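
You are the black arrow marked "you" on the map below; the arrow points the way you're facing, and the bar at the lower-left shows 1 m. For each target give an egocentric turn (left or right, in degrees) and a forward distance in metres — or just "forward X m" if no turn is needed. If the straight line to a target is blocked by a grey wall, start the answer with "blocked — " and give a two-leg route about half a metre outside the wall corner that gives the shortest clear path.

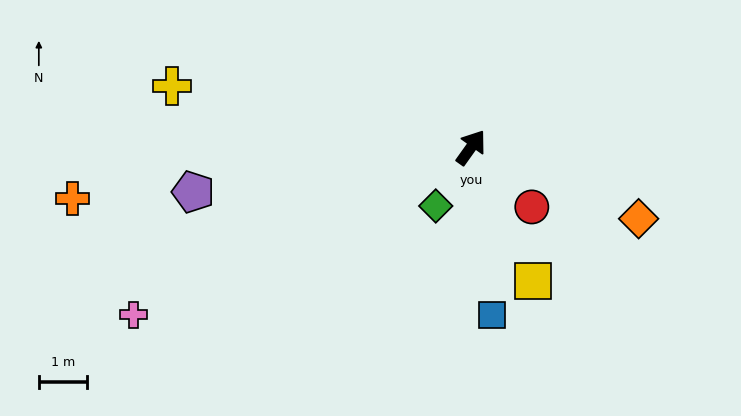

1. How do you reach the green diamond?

turn right 176°, forward 1.4 m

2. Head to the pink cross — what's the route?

turn left 152°, forward 7.9 m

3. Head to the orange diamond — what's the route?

turn right 78°, forward 3.8 m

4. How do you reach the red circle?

turn right 99°, forward 1.8 m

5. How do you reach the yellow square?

turn right 120°, forward 3.1 m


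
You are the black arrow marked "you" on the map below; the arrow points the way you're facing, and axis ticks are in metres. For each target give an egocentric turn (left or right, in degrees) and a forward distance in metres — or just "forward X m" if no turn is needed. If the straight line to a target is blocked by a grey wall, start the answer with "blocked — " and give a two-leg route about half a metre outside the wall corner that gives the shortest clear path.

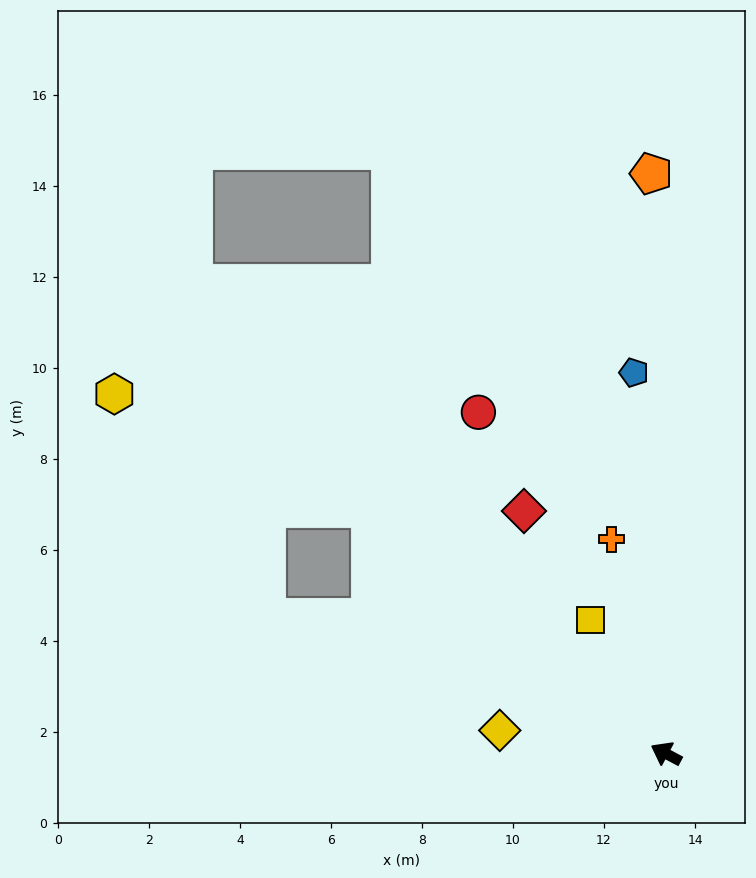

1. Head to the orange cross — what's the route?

turn right 48°, forward 4.9 m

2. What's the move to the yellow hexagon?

blocked — turn right 12°, forward 8.4 m, then turn left 16°, forward 6.2 m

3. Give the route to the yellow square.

turn right 32°, forward 3.4 m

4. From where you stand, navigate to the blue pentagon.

turn right 57°, forward 8.4 m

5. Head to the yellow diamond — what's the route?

turn left 20°, forward 3.7 m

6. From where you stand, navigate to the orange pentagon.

turn right 60°, forward 12.7 m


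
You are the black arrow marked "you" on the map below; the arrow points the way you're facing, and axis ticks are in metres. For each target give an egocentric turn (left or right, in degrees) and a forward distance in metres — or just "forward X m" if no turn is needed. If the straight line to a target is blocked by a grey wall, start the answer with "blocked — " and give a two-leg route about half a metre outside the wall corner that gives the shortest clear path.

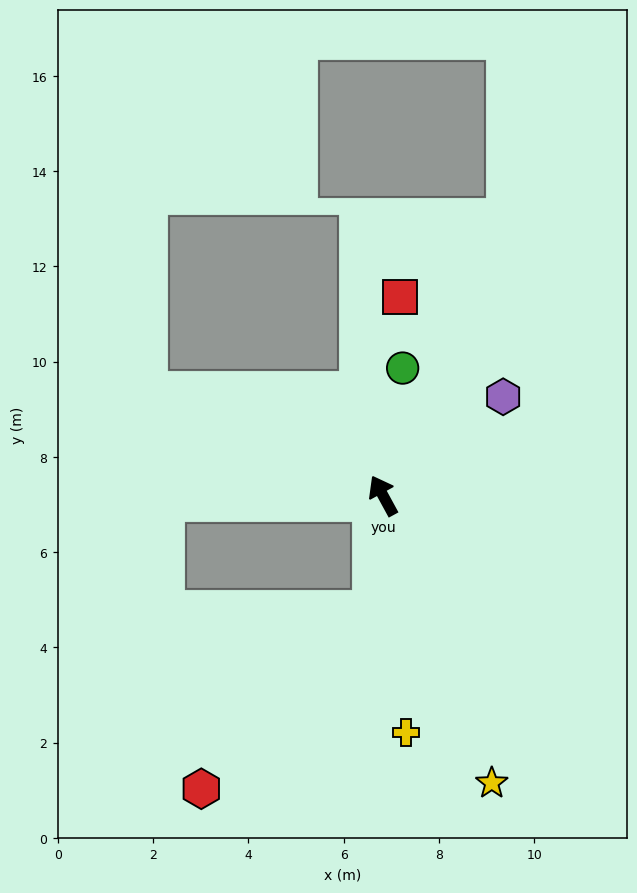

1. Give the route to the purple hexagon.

turn right 79°, forward 3.3 m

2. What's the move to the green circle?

turn right 37°, forward 2.7 m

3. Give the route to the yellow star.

turn left 172°, forward 6.5 m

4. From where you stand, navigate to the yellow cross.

turn left 157°, forward 5.0 m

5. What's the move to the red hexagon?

blocked — turn left 146°, forward 2.4 m, then turn right 38°, forward 5.2 m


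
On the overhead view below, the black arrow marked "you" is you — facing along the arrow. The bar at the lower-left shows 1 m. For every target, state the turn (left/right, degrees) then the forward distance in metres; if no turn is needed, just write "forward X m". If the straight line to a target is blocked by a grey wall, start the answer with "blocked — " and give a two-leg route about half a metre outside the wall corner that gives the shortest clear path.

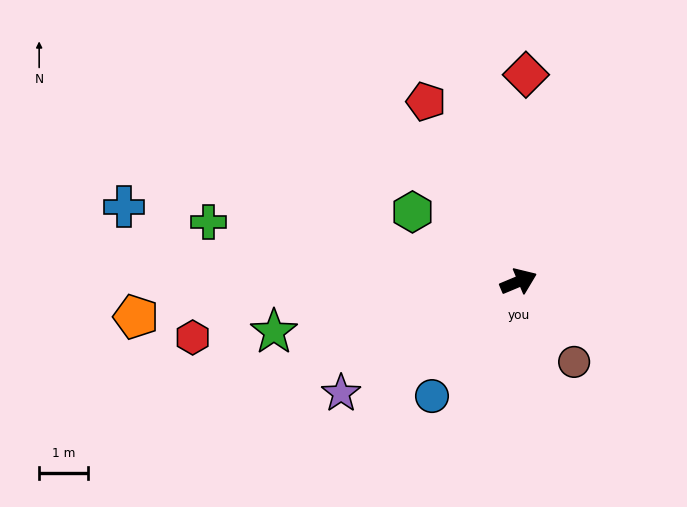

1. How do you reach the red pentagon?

turn left 95°, forward 4.1 m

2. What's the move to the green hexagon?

turn left 124°, forward 2.6 m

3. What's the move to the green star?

turn left 169°, forward 5.1 m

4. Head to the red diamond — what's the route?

turn left 65°, forward 4.2 m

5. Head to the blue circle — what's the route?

turn right 150°, forward 2.9 m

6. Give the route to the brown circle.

turn right 78°, forward 2.0 m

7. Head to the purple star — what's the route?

turn right 171°, forward 4.3 m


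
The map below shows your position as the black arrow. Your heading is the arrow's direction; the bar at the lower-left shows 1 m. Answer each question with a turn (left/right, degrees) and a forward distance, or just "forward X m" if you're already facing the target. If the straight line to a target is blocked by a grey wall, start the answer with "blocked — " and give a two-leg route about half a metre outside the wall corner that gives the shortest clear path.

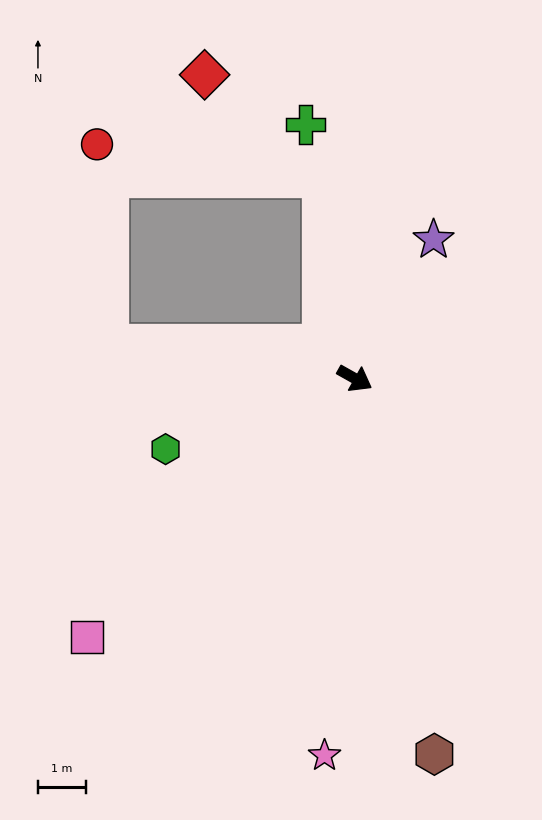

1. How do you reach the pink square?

turn right 107°, forward 7.7 m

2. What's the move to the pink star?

turn right 65°, forward 7.8 m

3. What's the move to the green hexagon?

turn right 130°, forward 4.2 m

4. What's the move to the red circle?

blocked — turn left 128°, forward 4.2 m, then turn left 73°, forward 4.7 m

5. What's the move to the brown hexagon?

turn right 49°, forward 7.9 m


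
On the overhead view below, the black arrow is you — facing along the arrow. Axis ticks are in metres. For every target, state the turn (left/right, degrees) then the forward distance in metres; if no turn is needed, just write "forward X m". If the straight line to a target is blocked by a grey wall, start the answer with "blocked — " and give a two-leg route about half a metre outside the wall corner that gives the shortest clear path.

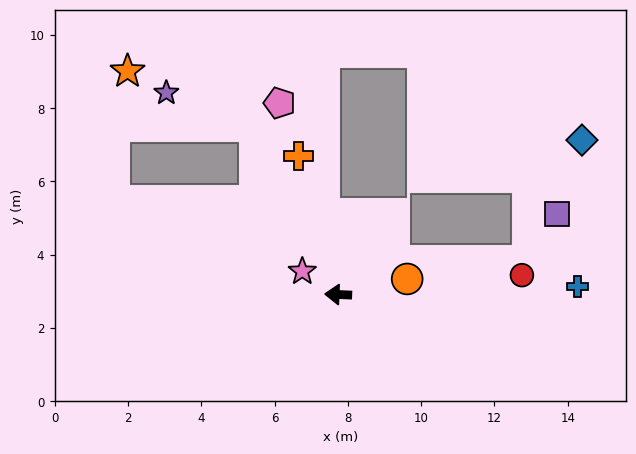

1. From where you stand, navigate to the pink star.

turn right 31°, forward 1.2 m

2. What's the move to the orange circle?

turn right 165°, forward 1.9 m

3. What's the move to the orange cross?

turn right 72°, forward 3.9 m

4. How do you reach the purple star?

blocked — turn right 61°, forward 5.1 m, then turn left 42°, forward 2.6 m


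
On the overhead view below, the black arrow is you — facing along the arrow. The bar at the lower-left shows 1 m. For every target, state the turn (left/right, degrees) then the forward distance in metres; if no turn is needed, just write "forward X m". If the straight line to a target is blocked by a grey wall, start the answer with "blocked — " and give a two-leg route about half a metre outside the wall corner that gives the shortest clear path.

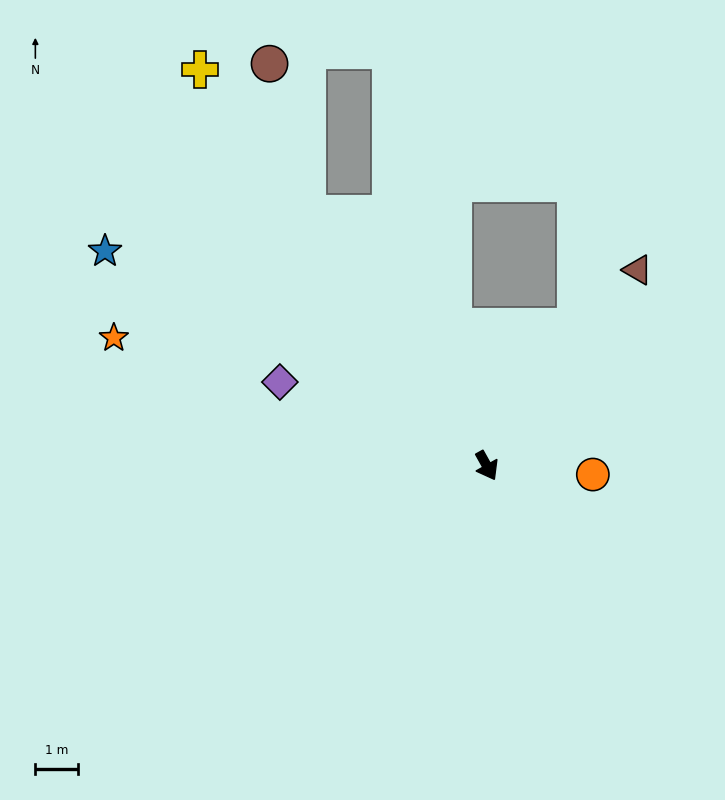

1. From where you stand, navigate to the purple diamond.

turn right 141°, forward 5.2 m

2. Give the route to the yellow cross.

turn right 173°, forward 11.4 m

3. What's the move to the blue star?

turn right 148°, forward 10.2 m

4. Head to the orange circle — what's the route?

turn left 56°, forward 2.5 m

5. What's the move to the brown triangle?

turn left 113°, forward 5.8 m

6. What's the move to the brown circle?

blocked — turn right 174°, forward 7.2 m, then turn right 21°, forward 3.6 m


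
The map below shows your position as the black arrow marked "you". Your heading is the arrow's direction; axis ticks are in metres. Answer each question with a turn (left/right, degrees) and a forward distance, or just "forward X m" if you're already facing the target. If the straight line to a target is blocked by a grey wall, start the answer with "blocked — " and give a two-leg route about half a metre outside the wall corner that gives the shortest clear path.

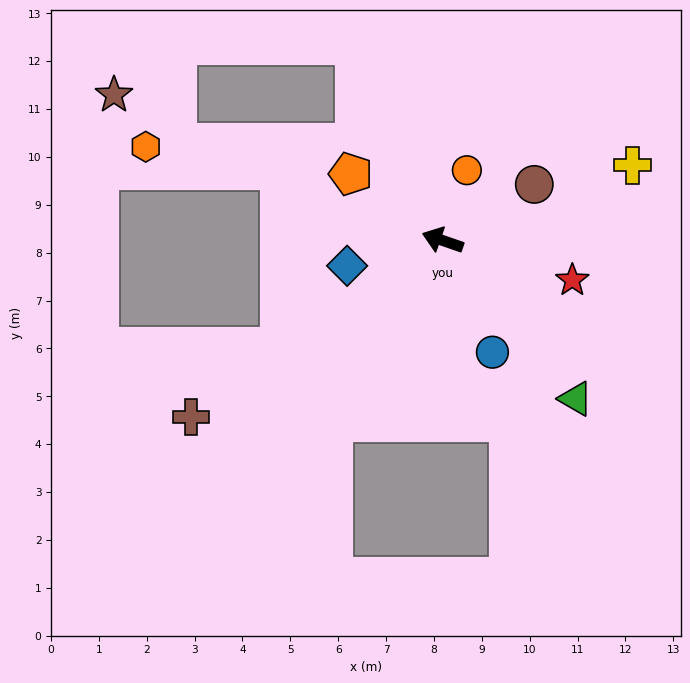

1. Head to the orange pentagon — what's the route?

turn right 17°, forward 2.4 m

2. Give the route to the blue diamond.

turn left 34°, forward 2.1 m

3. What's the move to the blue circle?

turn left 133°, forward 2.6 m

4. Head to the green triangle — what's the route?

turn left 149°, forward 4.3 m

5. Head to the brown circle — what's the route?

turn right 129°, forward 2.2 m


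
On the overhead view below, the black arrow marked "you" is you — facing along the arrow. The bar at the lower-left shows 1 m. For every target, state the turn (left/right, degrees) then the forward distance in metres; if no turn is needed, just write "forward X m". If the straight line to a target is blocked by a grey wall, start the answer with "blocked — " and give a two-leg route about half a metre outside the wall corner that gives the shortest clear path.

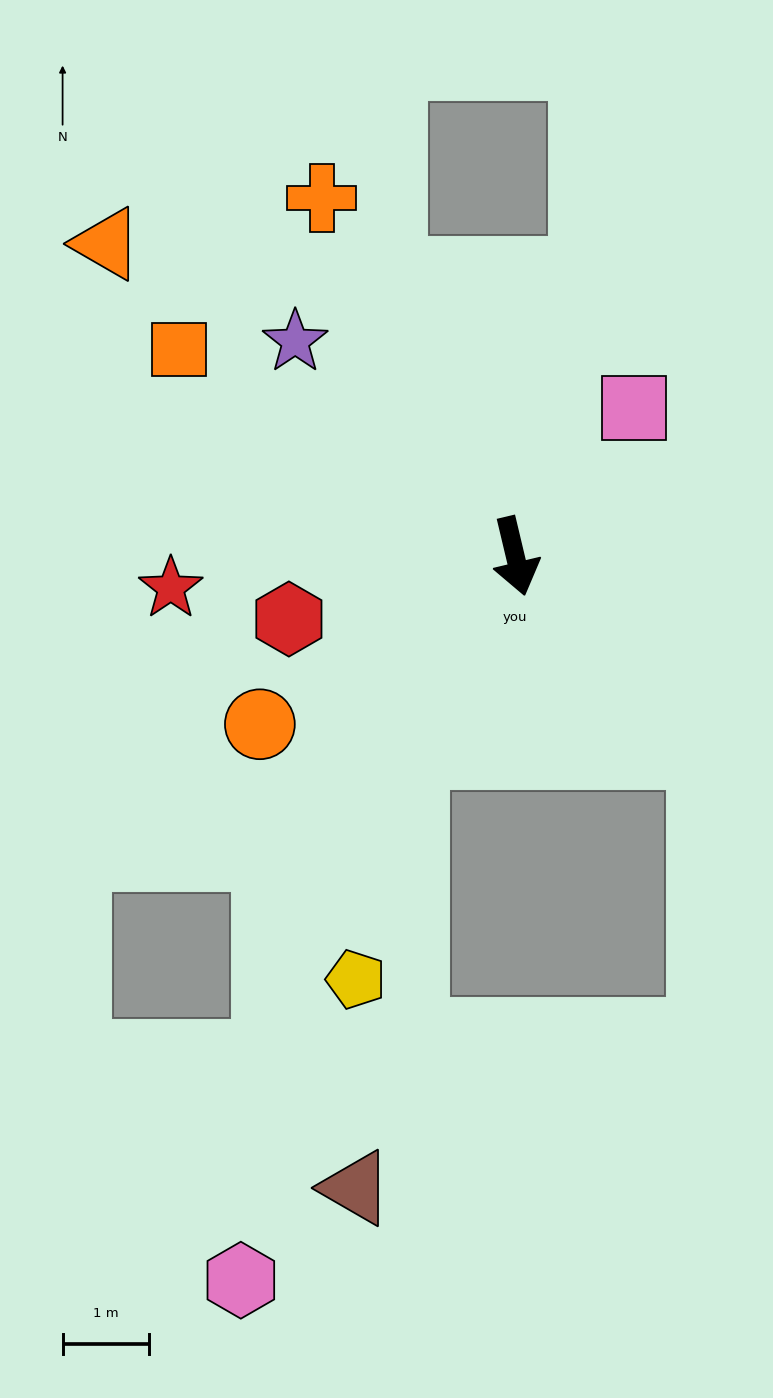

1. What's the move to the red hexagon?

turn right 88°, forward 2.7 m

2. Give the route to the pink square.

turn left 128°, forward 2.2 m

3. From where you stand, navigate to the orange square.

turn right 135°, forward 4.6 m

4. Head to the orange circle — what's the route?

turn right 70°, forward 3.5 m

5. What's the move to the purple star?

turn right 148°, forward 3.5 m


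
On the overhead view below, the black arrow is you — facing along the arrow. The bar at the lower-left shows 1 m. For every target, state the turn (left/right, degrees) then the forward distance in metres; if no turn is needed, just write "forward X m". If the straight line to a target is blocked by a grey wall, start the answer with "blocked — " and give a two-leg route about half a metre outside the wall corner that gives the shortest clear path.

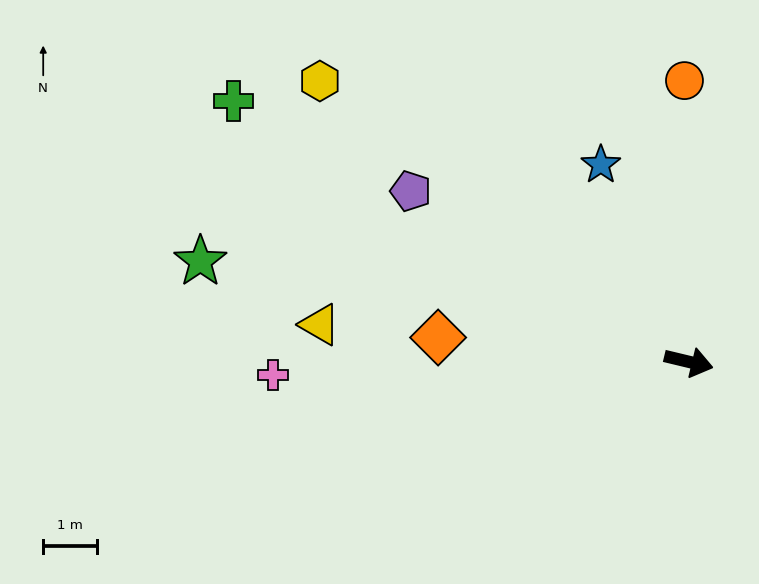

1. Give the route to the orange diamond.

turn right 172°, forward 4.6 m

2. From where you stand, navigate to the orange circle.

turn left 104°, forward 5.2 m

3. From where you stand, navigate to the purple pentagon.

turn left 162°, forward 6.0 m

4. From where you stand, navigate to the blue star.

turn left 128°, forward 4.0 m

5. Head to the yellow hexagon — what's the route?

turn left 156°, forward 8.6 m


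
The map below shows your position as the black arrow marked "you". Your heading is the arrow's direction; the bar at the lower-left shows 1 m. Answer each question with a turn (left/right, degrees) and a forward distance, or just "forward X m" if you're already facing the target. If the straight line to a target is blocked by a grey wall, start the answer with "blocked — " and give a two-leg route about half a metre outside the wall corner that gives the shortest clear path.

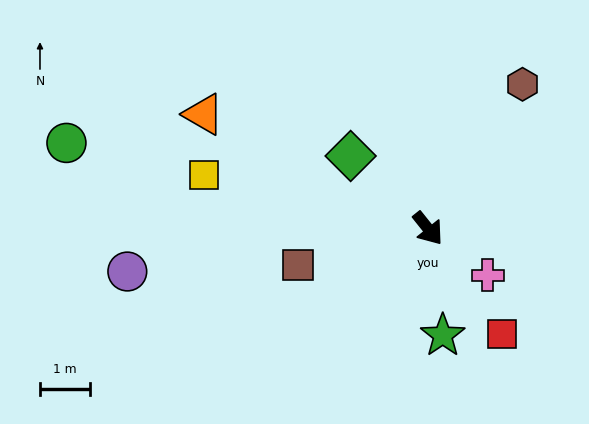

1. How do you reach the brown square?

turn right 113°, forward 2.7 m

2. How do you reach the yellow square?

turn right 142°, forward 4.6 m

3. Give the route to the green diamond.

turn right 172°, forward 2.1 m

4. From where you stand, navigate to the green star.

turn right 31°, forward 2.1 m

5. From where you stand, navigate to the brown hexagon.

turn left 108°, forward 3.4 m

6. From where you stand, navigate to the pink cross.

turn left 13°, forward 1.5 m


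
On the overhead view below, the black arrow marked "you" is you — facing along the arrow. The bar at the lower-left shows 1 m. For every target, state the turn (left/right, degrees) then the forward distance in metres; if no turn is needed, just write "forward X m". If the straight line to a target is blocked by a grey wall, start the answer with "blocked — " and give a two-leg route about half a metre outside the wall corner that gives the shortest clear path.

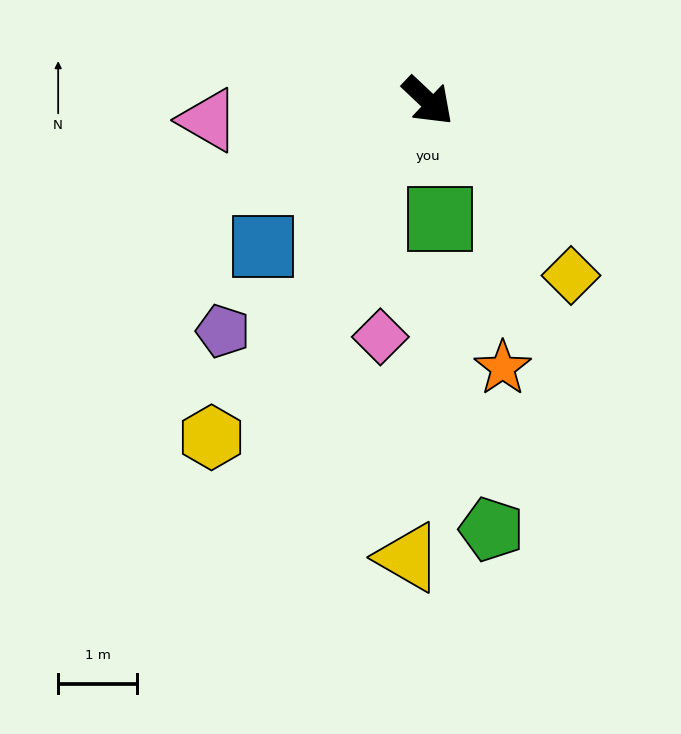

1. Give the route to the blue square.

turn right 95°, forward 2.8 m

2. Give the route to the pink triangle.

turn right 132°, forward 2.8 m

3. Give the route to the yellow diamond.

turn right 7°, forward 2.9 m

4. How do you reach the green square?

turn right 41°, forward 1.5 m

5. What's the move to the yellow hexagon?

turn right 79°, forward 5.1 m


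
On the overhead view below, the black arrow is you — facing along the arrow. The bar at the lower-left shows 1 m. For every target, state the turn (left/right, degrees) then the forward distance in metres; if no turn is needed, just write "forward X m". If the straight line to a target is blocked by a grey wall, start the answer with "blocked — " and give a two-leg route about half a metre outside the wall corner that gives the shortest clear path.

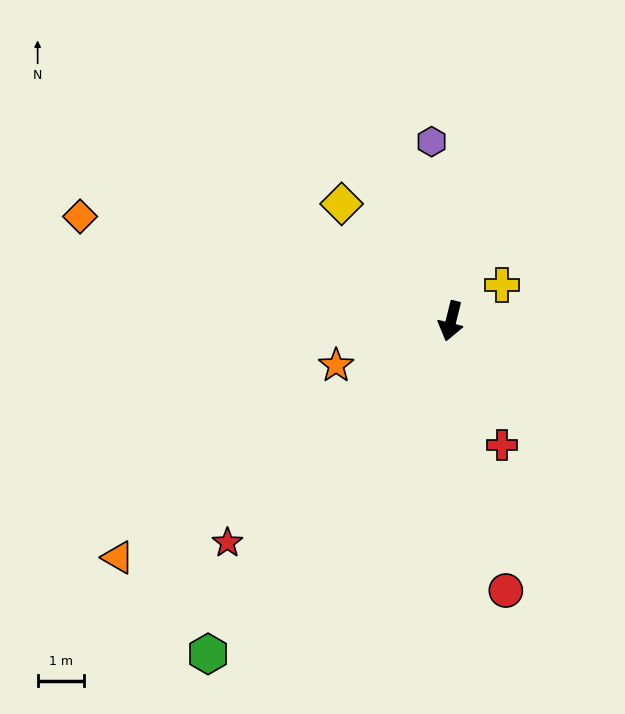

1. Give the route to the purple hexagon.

turn right 160°, forward 3.9 m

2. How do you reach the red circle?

turn left 25°, forward 6.0 m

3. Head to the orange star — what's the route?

turn right 55°, forward 2.7 m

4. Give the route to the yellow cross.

turn left 139°, forward 1.4 m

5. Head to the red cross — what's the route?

turn left 36°, forward 2.9 m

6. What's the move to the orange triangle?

turn right 41°, forward 8.9 m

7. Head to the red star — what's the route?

turn right 31°, forward 6.8 m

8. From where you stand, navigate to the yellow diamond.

turn right 123°, forward 3.5 m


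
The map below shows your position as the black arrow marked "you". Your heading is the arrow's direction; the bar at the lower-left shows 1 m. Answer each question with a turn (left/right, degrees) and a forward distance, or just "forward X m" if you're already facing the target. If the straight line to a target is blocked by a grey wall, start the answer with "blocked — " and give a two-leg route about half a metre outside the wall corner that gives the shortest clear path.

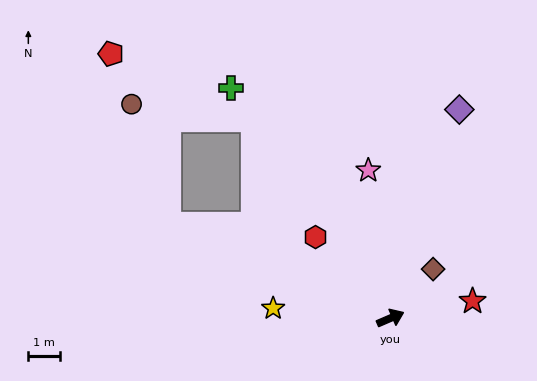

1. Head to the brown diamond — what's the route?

turn left 26°, forward 2.0 m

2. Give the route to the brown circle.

blocked — turn left 134°, forward 7.5 m, then turn right 51°, forward 3.9 m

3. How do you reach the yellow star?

turn left 152°, forward 3.7 m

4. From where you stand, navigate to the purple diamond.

turn left 48°, forward 6.8 m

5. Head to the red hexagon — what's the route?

turn left 109°, forward 3.4 m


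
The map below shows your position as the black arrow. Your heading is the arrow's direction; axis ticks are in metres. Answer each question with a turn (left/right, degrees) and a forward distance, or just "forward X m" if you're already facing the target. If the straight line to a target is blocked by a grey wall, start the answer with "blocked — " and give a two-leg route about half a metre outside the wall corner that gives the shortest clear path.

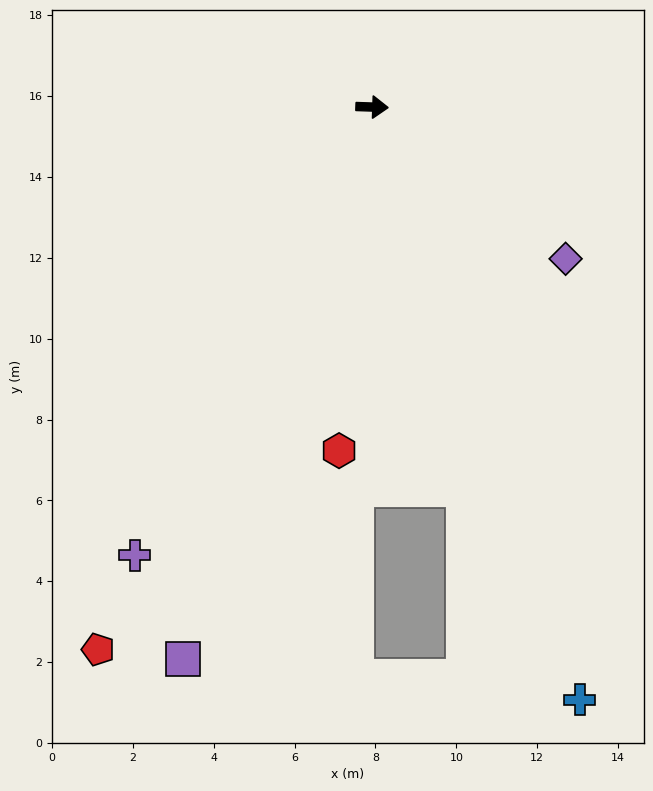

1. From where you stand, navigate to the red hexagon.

turn right 94°, forward 8.5 m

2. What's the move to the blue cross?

turn right 69°, forward 15.5 m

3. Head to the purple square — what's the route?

turn right 107°, forward 14.4 m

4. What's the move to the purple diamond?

turn right 36°, forward 6.1 m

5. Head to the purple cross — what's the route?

turn right 116°, forward 12.5 m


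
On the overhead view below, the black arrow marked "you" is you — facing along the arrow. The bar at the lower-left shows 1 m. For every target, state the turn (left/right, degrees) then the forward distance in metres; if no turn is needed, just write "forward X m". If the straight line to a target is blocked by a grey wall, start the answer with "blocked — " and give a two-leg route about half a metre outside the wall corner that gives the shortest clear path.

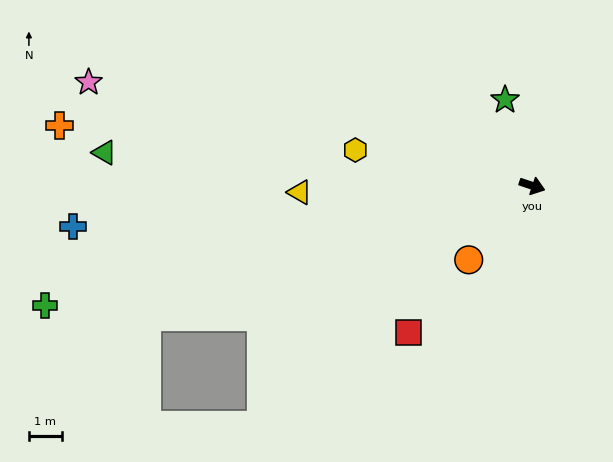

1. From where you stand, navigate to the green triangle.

turn right 166°, forward 13.0 m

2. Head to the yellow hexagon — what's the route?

turn right 173°, forward 5.5 m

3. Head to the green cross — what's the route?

turn right 148°, forward 15.3 m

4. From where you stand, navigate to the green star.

turn left 126°, forward 2.7 m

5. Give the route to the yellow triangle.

turn right 160°, forward 7.1 m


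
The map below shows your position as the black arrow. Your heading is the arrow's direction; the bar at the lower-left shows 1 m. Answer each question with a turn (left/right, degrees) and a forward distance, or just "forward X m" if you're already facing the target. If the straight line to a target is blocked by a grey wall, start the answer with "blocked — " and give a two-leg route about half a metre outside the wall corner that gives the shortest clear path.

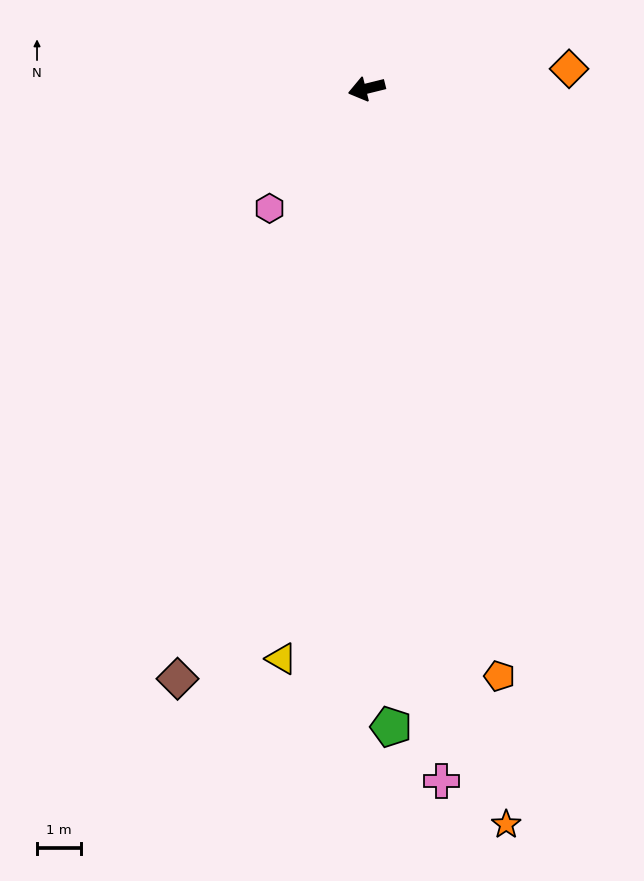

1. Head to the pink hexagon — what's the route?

turn left 37°, forward 3.5 m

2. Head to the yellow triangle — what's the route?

turn left 68°, forward 13.1 m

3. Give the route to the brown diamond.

turn left 58°, forward 14.1 m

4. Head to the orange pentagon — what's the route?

turn left 89°, forward 13.7 m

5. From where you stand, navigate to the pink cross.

turn left 82°, forward 15.8 m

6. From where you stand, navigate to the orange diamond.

turn left 172°, forward 4.6 m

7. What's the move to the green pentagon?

turn left 78°, forward 14.5 m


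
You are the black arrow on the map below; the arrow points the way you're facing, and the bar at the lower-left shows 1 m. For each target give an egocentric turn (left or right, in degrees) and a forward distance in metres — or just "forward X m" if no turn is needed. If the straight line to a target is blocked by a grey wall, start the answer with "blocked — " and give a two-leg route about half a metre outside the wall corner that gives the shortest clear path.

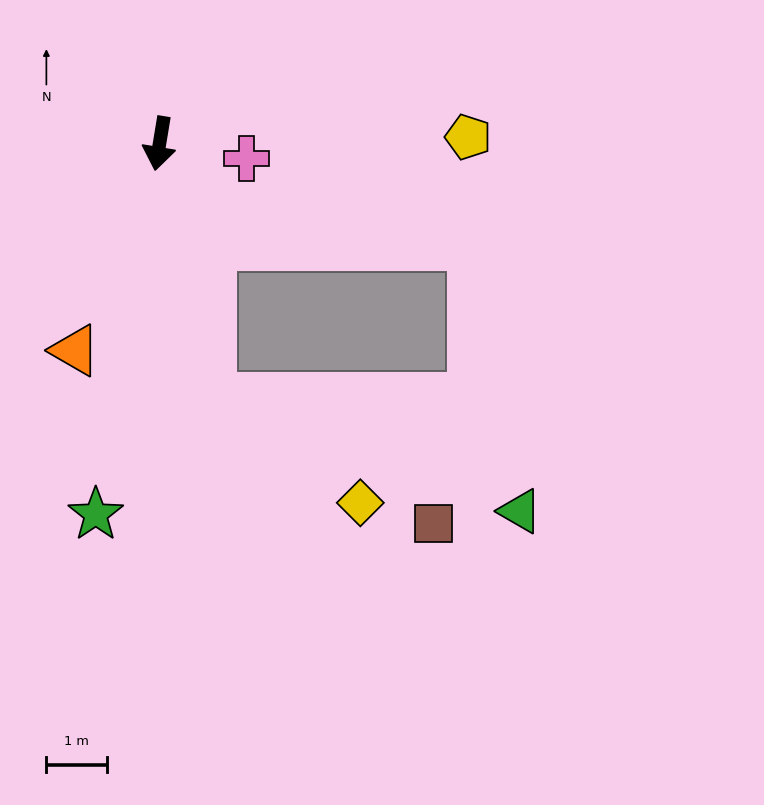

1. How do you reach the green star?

forward 6.3 m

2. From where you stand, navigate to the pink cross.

turn left 89°, forward 1.5 m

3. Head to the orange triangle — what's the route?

turn right 13°, forward 3.7 m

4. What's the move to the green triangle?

blocked — turn left 21°, forward 4.3 m, then turn left 58°, forward 5.5 m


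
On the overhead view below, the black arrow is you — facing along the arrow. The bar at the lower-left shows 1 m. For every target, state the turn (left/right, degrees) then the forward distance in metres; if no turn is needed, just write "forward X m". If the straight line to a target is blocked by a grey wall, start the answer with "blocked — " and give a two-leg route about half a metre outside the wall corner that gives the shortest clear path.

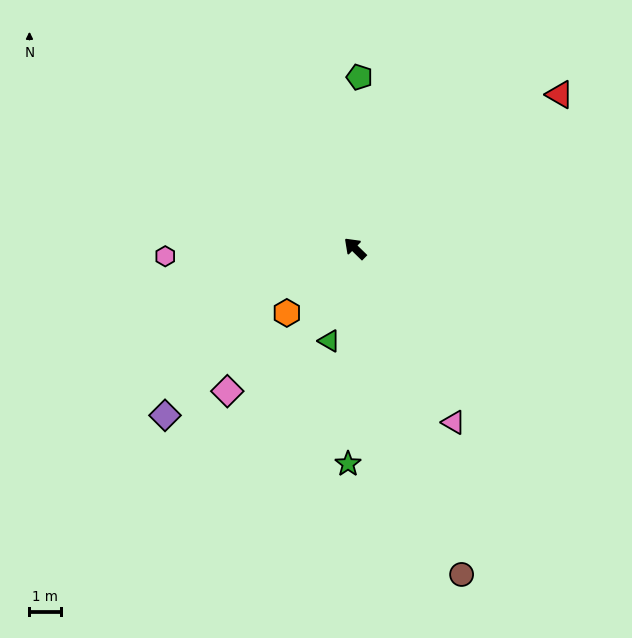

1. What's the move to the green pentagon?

turn right 47°, forward 5.5 m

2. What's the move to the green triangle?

turn left 119°, forward 3.1 m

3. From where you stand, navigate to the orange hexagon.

turn left 88°, forward 3.0 m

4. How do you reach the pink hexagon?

turn left 47°, forward 6.1 m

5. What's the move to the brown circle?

turn left 152°, forward 11.0 m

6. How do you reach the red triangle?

turn right 99°, forward 8.2 m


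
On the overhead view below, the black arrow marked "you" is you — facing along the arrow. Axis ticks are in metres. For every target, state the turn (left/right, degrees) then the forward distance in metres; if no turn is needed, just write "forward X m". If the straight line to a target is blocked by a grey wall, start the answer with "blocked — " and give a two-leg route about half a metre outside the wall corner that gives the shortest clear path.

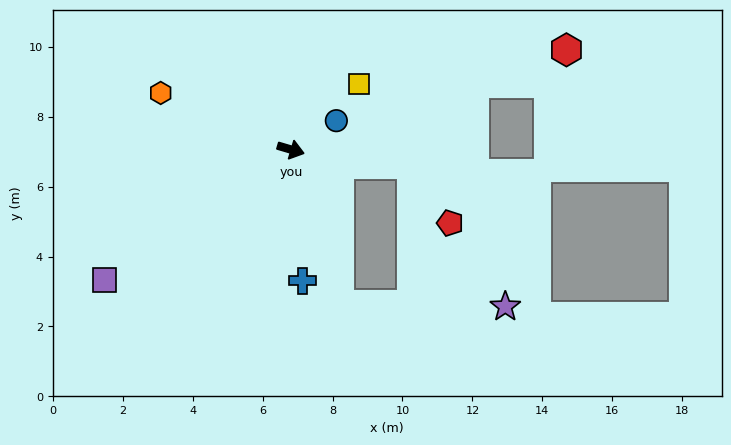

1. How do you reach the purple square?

turn right 129°, forward 6.5 m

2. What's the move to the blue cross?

turn right 68°, forward 3.8 m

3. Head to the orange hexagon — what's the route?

turn left 173°, forward 4.1 m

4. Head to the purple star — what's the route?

blocked — turn right 56°, forward 4.7 m, then turn left 72°, forward 4.8 m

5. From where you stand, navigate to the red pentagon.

blocked — turn left 10°, forward 3.5 m, then turn right 51°, forward 2.0 m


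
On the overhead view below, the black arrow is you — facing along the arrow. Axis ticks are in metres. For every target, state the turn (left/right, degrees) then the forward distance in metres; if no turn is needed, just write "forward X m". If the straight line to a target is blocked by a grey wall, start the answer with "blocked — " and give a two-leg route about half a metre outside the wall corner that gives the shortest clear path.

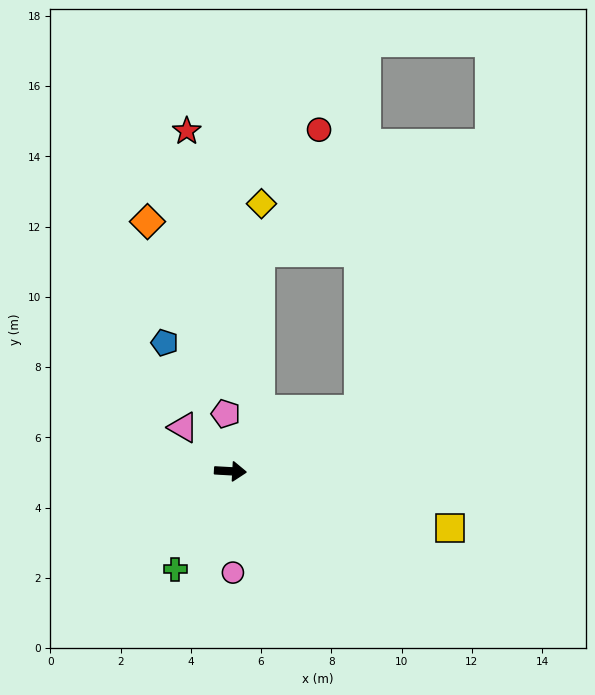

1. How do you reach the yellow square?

turn right 11°, forward 6.5 m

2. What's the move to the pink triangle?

turn left 140°, forward 1.8 m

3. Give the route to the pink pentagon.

turn left 98°, forward 1.6 m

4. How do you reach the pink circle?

turn right 85°, forward 2.9 m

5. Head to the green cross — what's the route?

turn right 116°, forward 3.2 m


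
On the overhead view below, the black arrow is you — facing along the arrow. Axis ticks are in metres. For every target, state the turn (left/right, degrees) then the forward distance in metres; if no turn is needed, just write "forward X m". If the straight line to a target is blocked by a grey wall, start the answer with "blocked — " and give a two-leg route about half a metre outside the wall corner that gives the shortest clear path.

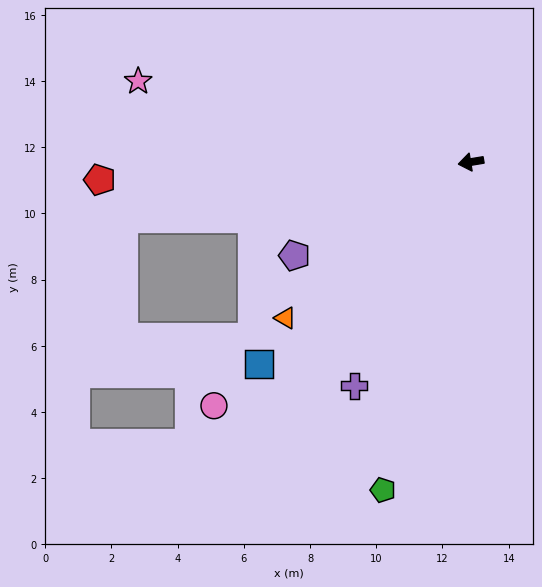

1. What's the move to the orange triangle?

turn left 31°, forward 7.3 m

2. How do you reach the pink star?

turn right 23°, forward 10.3 m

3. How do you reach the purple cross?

turn left 53°, forward 7.6 m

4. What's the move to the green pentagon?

turn left 66°, forward 10.3 m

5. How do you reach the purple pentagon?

turn left 19°, forward 6.0 m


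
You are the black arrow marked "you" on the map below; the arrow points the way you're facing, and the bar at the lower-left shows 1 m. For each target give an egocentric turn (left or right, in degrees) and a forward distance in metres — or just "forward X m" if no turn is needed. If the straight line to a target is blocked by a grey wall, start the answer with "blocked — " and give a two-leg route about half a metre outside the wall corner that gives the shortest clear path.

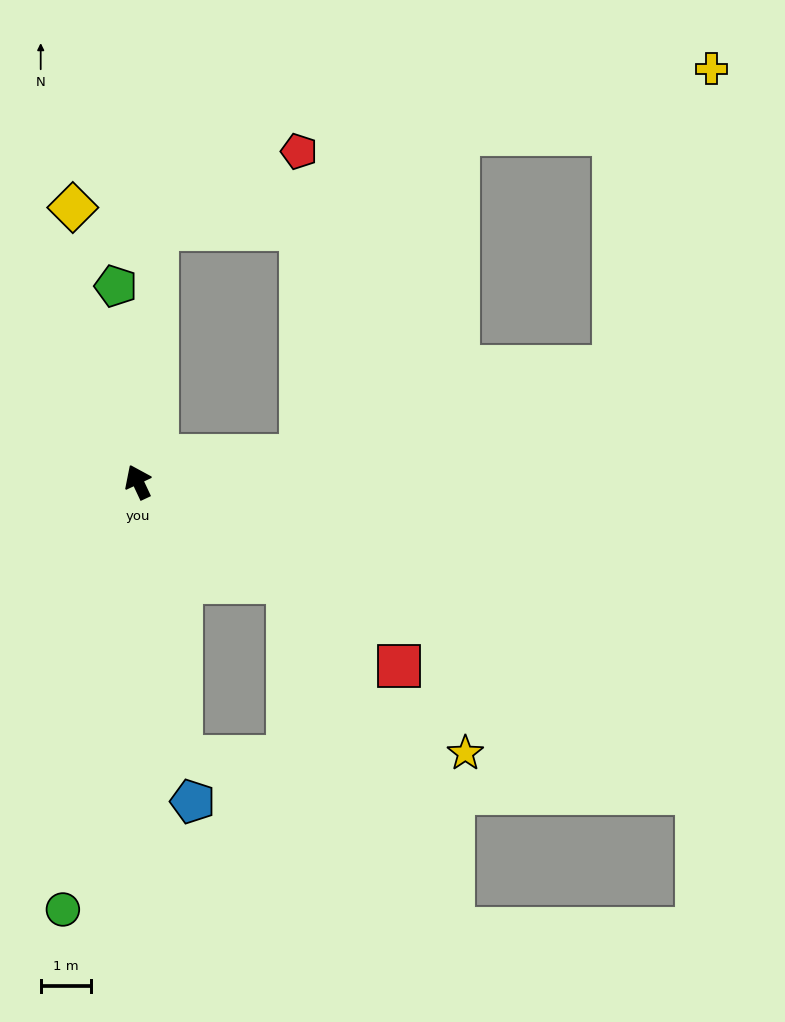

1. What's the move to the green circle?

turn left 145°, forward 8.7 m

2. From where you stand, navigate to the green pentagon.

turn right 19°, forward 3.9 m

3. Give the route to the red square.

turn right 150°, forward 6.4 m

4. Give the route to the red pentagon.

blocked — turn right 29°, forward 5.0 m, then turn right 57°, forward 3.2 m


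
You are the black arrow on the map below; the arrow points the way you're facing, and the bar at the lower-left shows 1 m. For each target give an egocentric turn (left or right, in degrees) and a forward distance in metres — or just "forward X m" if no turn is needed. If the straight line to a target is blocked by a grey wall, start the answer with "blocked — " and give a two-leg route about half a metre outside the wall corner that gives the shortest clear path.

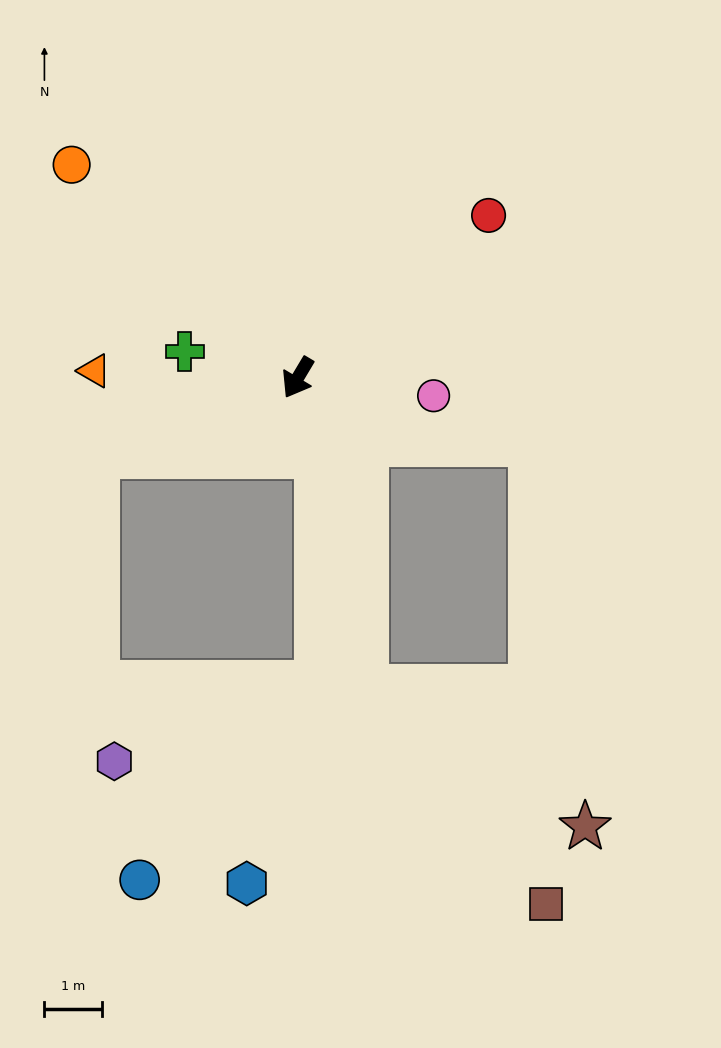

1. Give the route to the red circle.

turn left 161°, forward 4.4 m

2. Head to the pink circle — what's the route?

turn left 113°, forward 2.4 m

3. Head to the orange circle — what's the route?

turn right 102°, forward 5.4 m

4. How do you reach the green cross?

turn right 72°, forward 2.0 m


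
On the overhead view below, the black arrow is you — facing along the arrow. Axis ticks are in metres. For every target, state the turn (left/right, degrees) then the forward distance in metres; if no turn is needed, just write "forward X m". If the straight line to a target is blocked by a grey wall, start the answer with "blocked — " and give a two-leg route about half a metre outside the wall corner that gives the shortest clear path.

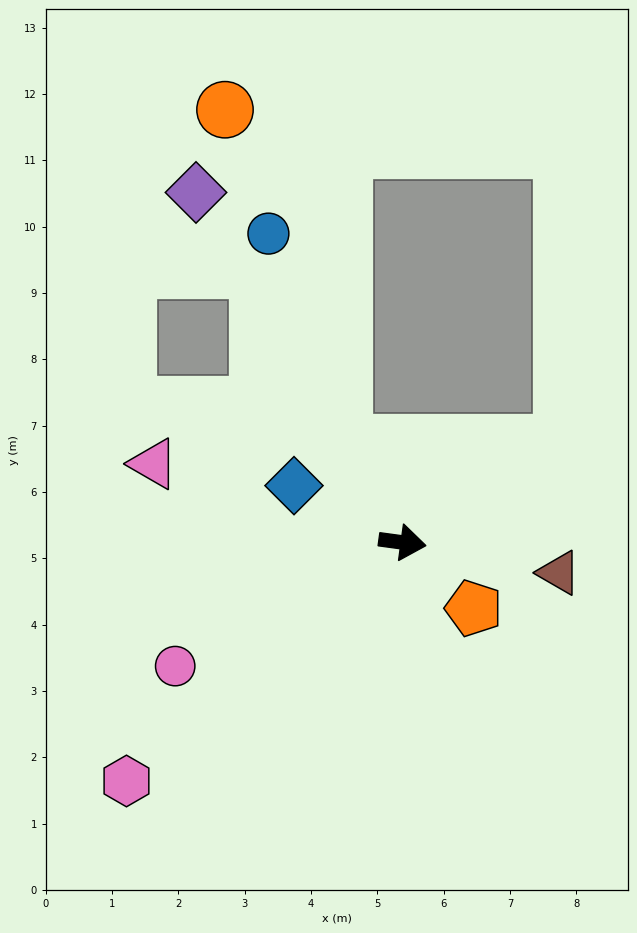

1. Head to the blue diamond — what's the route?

turn left 160°, forward 1.8 m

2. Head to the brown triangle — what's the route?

turn right 3°, forward 2.4 m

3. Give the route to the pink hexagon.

turn right 131°, forward 5.5 m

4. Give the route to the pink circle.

turn right 144°, forward 3.9 m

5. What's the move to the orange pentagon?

turn right 35°, forward 1.5 m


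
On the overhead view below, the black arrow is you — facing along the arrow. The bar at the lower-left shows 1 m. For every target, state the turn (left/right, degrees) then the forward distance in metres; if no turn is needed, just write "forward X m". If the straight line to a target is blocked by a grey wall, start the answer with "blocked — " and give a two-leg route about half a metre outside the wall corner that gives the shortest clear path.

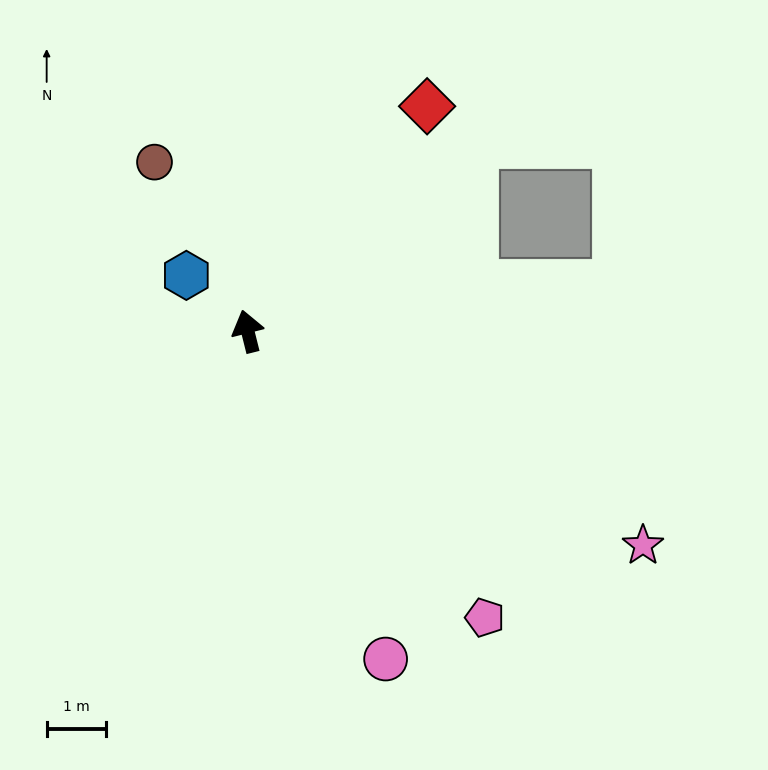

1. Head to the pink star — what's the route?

turn right 133°, forward 7.6 m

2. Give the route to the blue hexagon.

turn left 34°, forward 1.4 m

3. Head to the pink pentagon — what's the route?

turn right 154°, forward 6.3 m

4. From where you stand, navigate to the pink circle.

turn right 171°, forward 6.0 m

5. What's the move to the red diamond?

turn right 53°, forward 4.9 m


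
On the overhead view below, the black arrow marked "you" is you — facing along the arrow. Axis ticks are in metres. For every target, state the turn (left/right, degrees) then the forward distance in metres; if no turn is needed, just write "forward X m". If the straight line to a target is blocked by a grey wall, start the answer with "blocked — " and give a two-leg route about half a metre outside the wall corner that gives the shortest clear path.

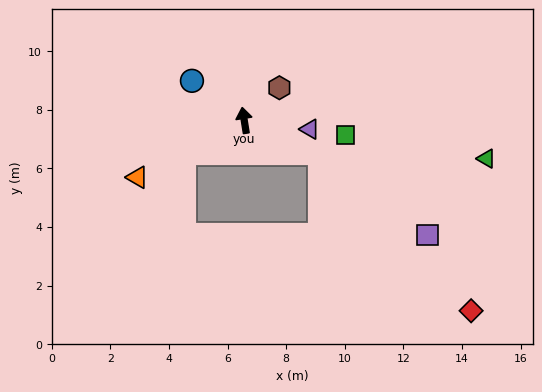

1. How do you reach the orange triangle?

turn left 109°, forward 4.1 m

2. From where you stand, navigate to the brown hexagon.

turn right 56°, forward 1.6 m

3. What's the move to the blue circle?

turn left 44°, forward 2.2 m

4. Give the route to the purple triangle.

turn right 107°, forward 2.3 m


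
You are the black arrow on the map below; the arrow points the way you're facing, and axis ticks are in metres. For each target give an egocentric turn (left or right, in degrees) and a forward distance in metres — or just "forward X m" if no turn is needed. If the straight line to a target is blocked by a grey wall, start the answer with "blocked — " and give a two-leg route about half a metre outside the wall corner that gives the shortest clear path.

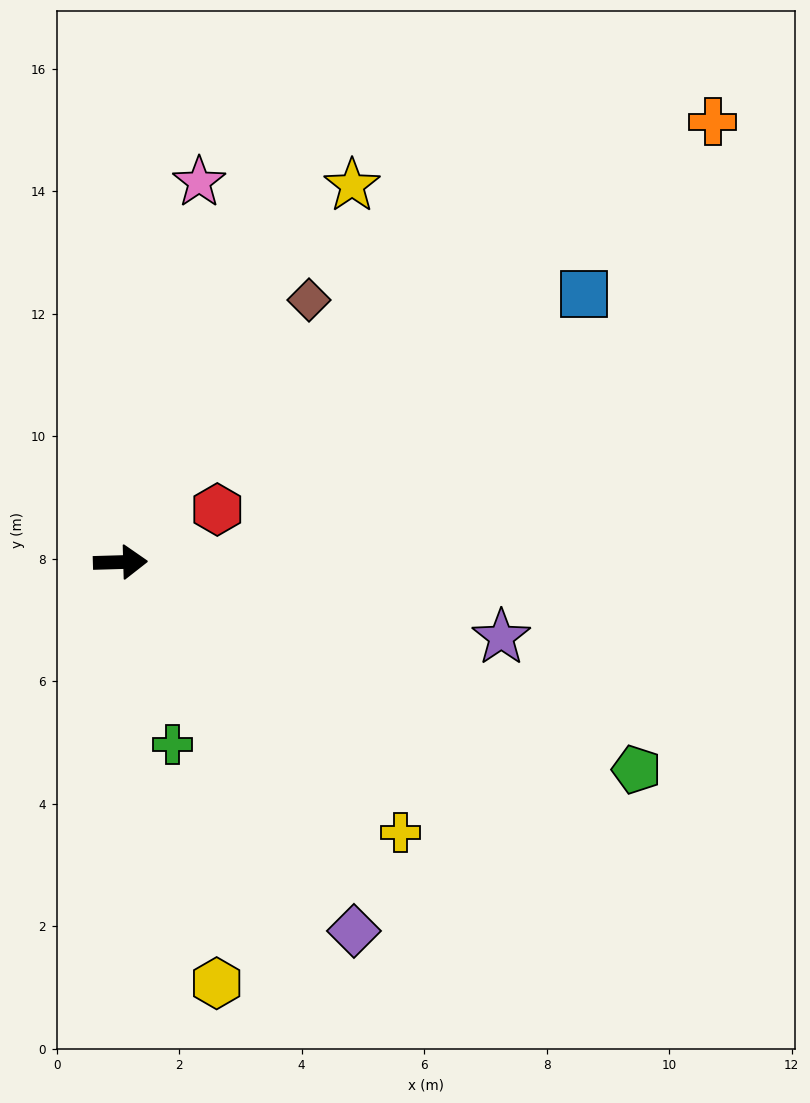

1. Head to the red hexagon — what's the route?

turn left 27°, forward 1.8 m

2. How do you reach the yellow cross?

turn right 46°, forward 6.4 m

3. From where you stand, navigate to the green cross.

turn right 76°, forward 3.1 m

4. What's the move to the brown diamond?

turn left 53°, forward 5.3 m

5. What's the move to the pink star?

turn left 77°, forward 6.3 m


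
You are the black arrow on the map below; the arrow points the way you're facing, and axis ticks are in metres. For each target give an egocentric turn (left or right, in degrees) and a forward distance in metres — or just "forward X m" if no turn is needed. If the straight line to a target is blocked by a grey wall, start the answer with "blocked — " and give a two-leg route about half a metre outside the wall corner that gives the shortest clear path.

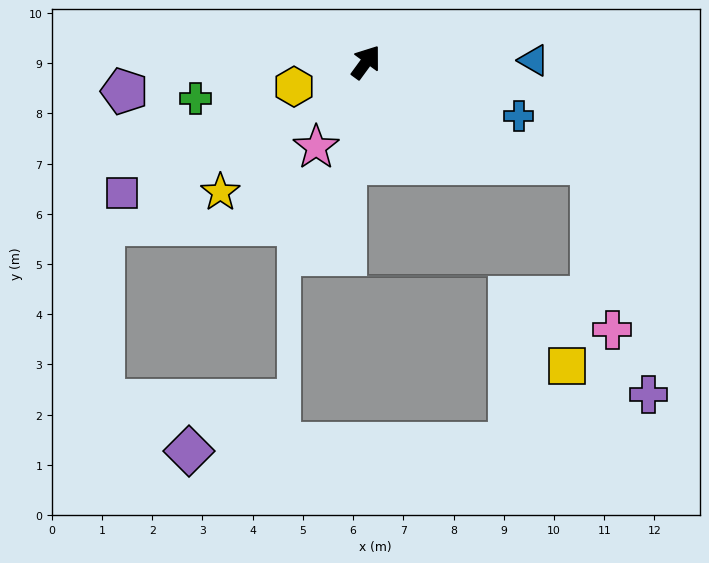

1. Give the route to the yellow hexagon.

turn left 145°, forward 1.5 m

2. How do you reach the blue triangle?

turn right 53°, forward 3.3 m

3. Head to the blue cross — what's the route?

turn right 73°, forward 3.2 m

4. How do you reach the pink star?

turn right 174°, forward 2.0 m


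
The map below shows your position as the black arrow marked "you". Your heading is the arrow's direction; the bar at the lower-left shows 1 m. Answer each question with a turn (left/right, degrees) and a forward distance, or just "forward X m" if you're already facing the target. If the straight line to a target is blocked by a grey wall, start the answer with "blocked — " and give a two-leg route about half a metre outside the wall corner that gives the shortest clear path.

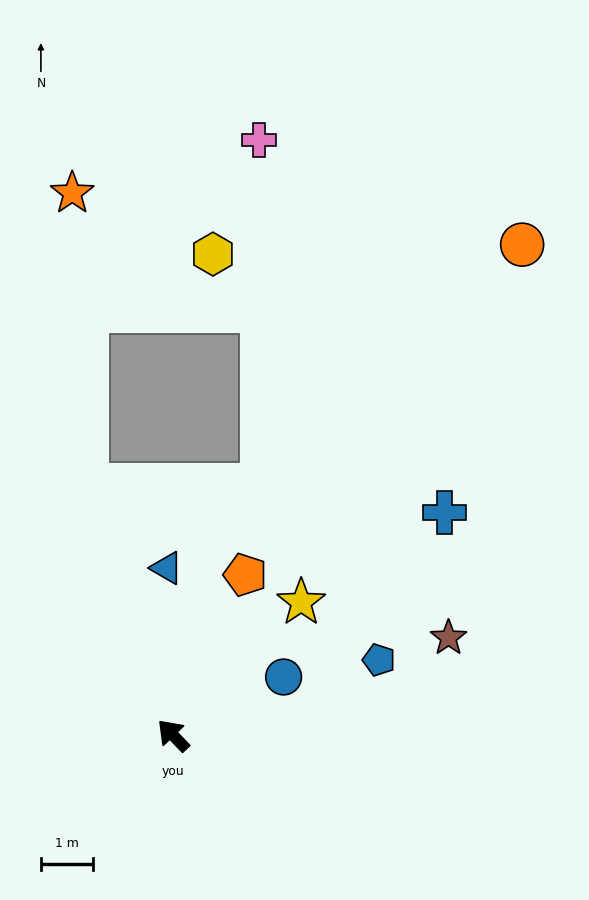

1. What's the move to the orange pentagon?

turn right 68°, forward 3.4 m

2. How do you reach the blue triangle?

turn right 42°, forward 3.2 m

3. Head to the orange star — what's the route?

blocked — turn right 25°, forward 5.1 m, then turn right 16°, forward 5.7 m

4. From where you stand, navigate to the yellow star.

turn right 88°, forward 3.6 m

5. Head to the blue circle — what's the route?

turn right 106°, forward 2.4 m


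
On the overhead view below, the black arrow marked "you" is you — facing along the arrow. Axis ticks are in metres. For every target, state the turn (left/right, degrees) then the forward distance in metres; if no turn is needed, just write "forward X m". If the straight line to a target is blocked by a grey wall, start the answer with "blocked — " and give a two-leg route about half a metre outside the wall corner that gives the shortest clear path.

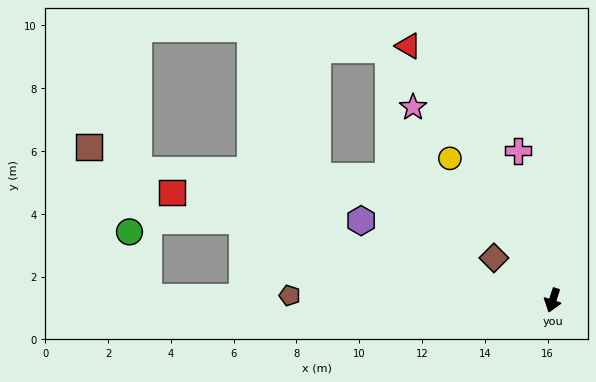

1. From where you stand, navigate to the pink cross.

turn right 149°, forward 4.9 m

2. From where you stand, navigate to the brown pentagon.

turn right 73°, forward 8.4 m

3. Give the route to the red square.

turn right 88°, forward 12.6 m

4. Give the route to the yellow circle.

turn right 126°, forward 5.6 m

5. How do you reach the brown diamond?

turn right 108°, forward 2.3 m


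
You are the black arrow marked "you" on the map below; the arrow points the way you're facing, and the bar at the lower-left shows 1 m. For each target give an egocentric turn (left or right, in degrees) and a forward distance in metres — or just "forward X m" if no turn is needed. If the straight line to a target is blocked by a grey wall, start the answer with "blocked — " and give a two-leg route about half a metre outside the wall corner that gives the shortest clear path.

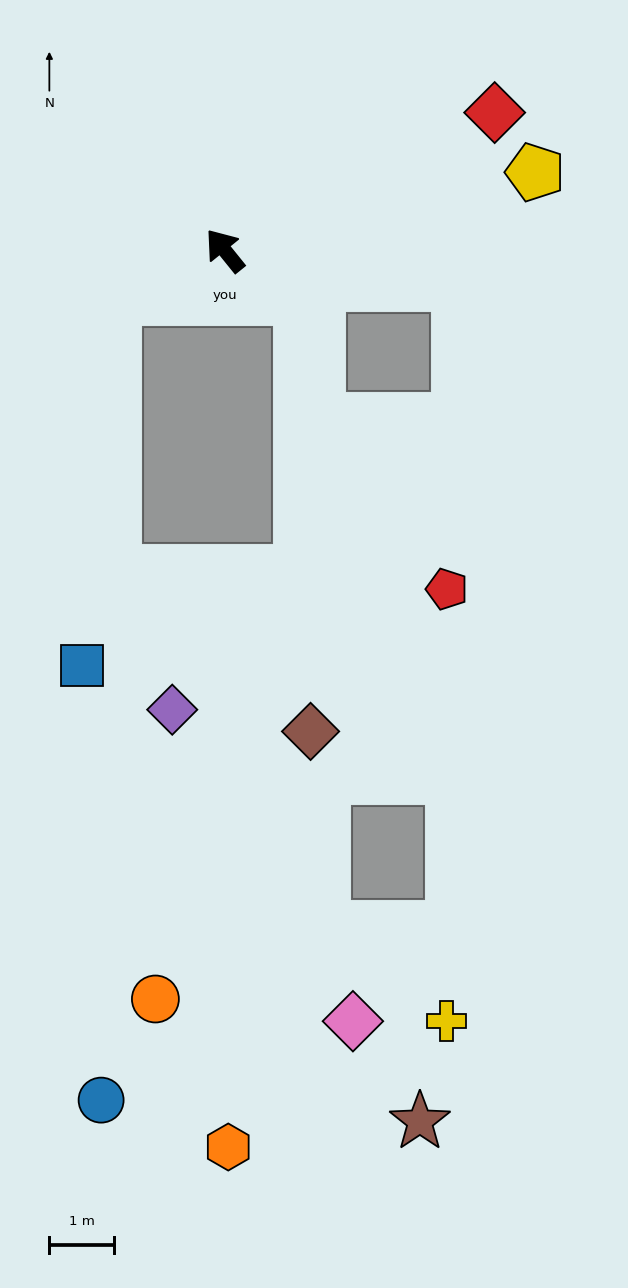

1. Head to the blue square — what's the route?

blocked — turn left 74°, forward 1.9 m, then turn left 62°, forward 5.7 m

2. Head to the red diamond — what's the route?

turn right 102°, forward 4.7 m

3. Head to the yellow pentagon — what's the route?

turn right 115°, forward 5.0 m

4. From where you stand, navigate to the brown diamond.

blocked — turn right 161°, forward 1.4 m, then turn right 57°, forward 6.7 m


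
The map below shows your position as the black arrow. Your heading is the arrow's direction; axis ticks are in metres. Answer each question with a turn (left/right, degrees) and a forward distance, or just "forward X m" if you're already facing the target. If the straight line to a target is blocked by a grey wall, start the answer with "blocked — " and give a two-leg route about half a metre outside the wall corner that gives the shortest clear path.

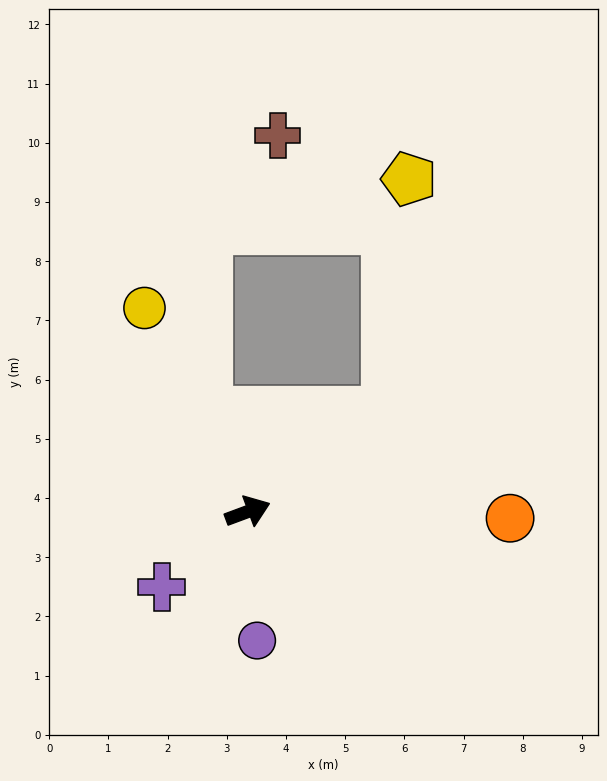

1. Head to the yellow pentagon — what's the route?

blocked — turn left 15°, forward 2.9 m, then turn left 49°, forward 3.9 m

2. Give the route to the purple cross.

turn right 159°, forward 1.9 m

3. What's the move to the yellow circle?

turn left 97°, forward 3.9 m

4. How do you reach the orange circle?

turn right 22°, forward 4.4 m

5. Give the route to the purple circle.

turn right 106°, forward 2.2 m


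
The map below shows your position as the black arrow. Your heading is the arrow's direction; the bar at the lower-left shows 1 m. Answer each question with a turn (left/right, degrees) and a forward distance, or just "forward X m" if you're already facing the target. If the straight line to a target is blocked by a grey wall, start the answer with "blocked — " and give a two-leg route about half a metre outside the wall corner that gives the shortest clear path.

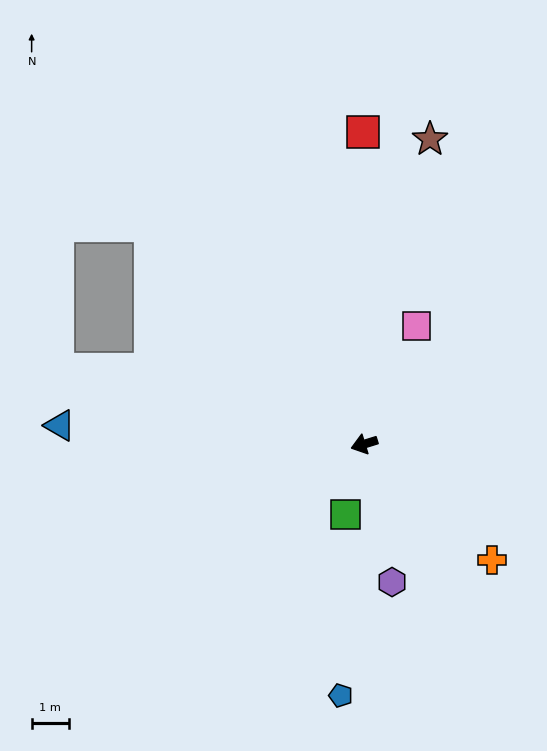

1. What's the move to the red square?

turn right 107°, forward 8.3 m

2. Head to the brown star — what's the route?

turn right 119°, forward 8.3 m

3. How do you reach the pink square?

turn right 131°, forward 3.4 m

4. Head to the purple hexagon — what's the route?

turn left 84°, forward 3.7 m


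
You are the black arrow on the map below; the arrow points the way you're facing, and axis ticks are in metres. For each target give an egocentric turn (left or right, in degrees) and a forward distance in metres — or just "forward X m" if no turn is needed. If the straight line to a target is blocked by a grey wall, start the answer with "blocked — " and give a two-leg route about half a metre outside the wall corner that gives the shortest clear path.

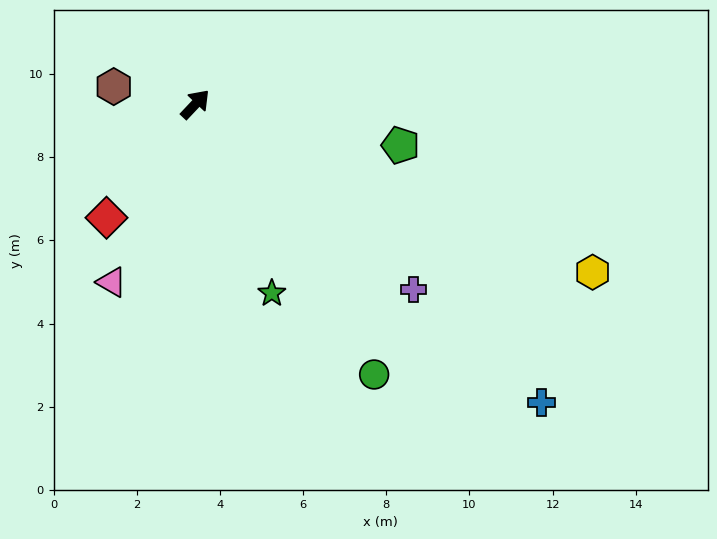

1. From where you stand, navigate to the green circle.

turn right 103°, forward 7.8 m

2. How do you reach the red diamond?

turn right 175°, forward 3.5 m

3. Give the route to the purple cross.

turn right 87°, forward 6.9 m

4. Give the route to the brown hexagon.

turn left 121°, forward 2.0 m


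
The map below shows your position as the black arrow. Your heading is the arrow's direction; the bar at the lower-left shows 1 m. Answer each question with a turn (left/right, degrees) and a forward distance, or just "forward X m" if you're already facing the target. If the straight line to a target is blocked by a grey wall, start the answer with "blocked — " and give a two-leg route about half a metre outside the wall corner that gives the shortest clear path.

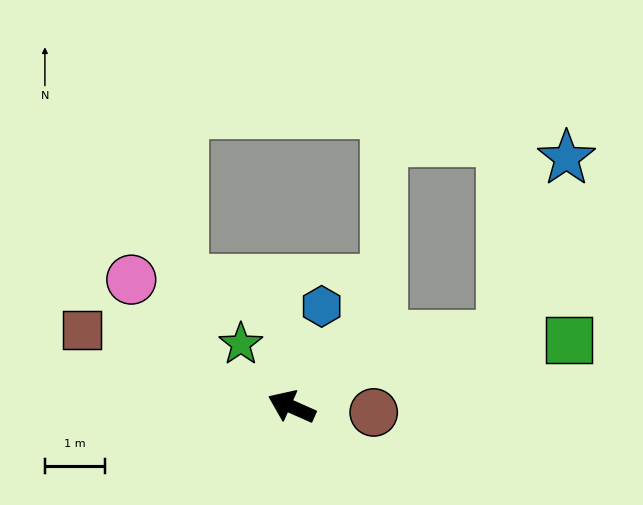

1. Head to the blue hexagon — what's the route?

turn right 83°, forward 1.7 m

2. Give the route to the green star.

turn right 27°, forward 1.3 m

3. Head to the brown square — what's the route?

turn left 4°, forward 3.7 m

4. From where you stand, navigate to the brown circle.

turn right 160°, forward 1.4 m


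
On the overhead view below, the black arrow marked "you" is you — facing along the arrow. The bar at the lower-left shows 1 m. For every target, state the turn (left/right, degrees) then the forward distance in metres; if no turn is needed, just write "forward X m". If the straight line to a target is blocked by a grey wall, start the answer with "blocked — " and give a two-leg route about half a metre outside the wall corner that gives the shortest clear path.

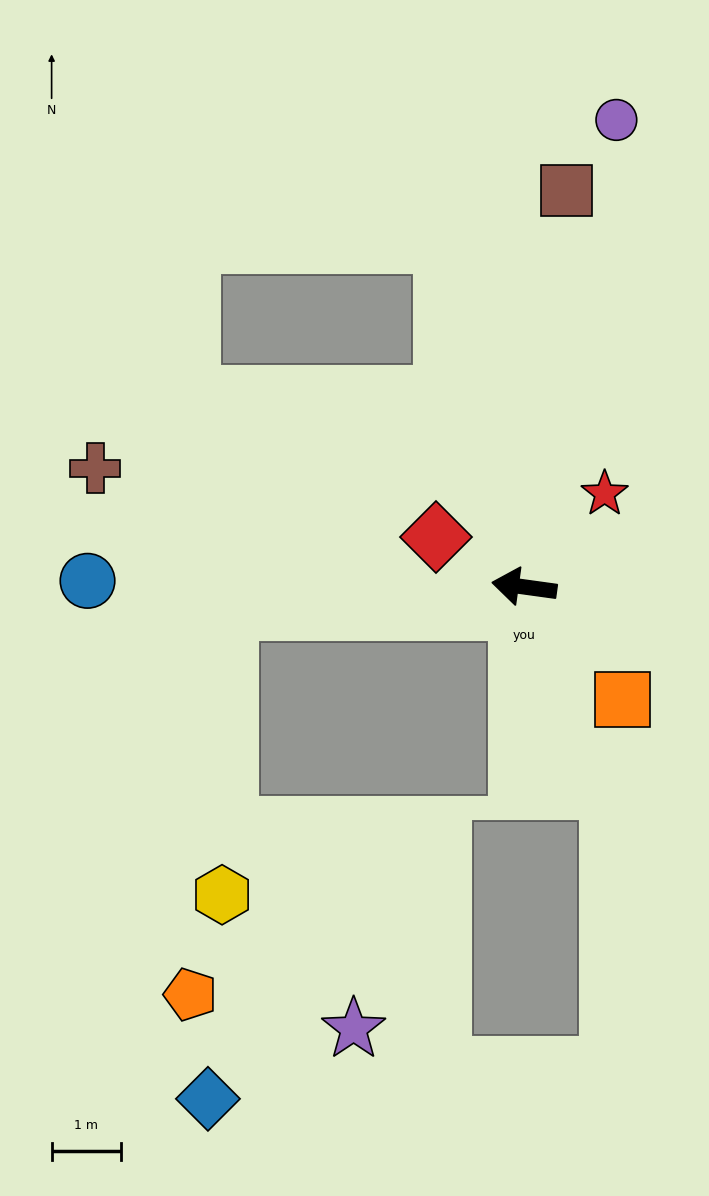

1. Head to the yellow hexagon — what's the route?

blocked — turn left 13°, forward 4.3 m, then turn left 83°, forward 4.1 m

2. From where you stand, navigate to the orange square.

turn left 139°, forward 2.2 m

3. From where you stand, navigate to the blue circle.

turn left 7°, forward 6.3 m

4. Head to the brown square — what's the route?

turn right 88°, forward 5.8 m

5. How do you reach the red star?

turn right 123°, forward 1.8 m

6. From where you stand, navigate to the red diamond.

turn right 22°, forward 1.5 m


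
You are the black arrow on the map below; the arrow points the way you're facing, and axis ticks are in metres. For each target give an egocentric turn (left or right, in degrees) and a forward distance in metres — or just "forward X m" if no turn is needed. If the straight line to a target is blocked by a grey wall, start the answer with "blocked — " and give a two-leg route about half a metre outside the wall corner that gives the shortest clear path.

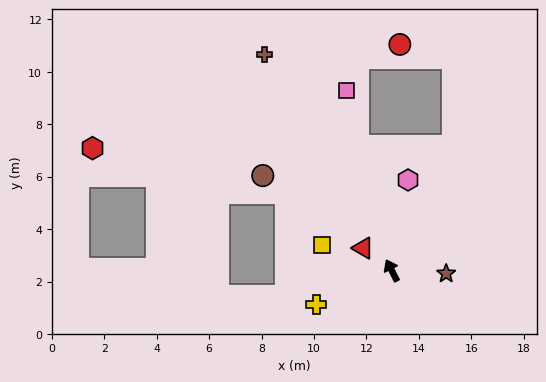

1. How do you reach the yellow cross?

turn left 87°, forward 3.2 m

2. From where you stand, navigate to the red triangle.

turn left 25°, forward 1.4 m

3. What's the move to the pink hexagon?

turn right 37°, forward 3.5 m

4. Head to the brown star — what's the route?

turn right 120°, forward 2.1 m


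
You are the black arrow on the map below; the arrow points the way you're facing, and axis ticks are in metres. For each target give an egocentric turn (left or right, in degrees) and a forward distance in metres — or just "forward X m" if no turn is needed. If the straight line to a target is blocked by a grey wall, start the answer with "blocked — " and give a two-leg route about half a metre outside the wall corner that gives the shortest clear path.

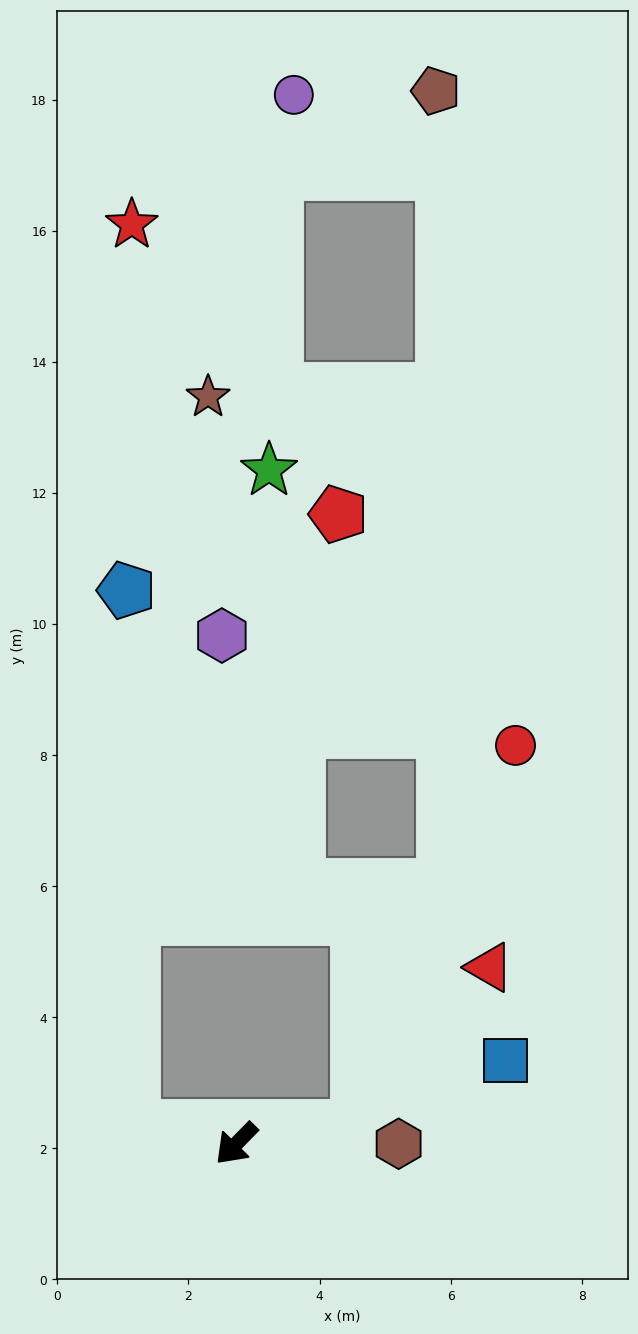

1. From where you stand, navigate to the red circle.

blocked — turn left 142°, forward 1.9 m, then turn left 60°, forward 6.3 m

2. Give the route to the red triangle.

blocked — turn left 142°, forward 1.9 m, then turn left 43°, forward 3.2 m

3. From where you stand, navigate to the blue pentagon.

blocked — turn right 54°, forward 1.6 m, then turn right 81°, forward 8.2 m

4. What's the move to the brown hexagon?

turn left 134°, forward 2.5 m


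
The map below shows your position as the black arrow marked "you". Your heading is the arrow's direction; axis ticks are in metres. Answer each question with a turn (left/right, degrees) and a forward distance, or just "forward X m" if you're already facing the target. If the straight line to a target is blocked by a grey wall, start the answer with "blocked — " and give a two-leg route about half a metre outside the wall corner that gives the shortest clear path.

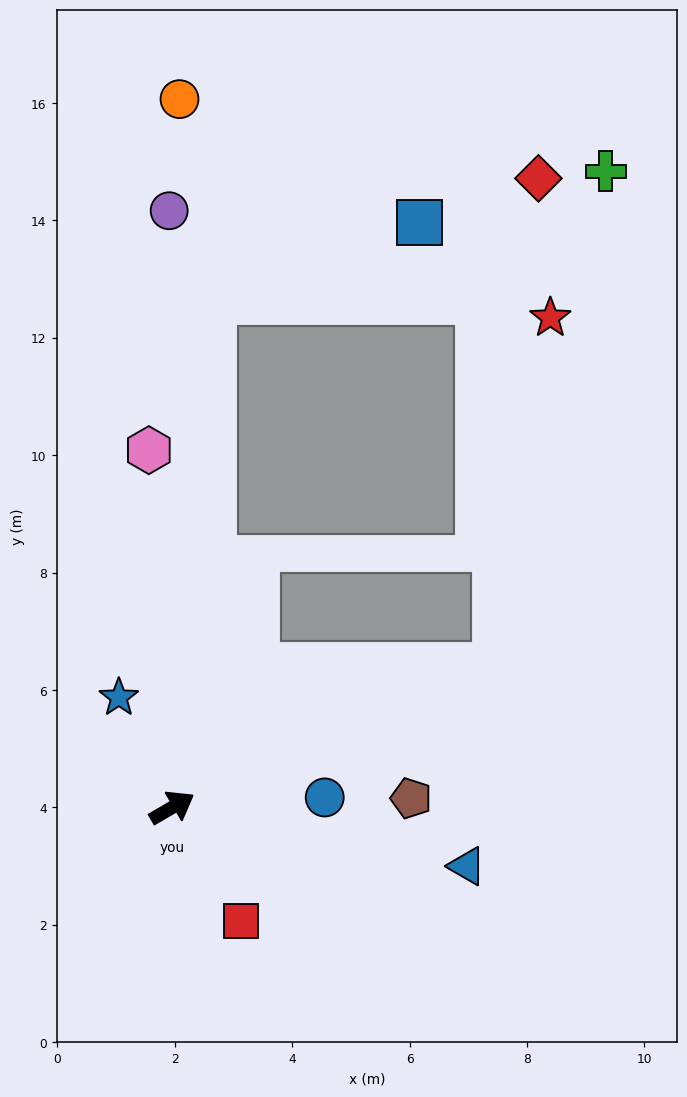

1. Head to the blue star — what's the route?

turn left 86°, forward 2.1 m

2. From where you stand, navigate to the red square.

turn right 89°, forward 2.3 m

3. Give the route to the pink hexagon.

turn left 63°, forward 6.1 m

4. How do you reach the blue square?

blocked — turn left 55°, forward 8.7 m, then turn right 65°, forward 3.8 m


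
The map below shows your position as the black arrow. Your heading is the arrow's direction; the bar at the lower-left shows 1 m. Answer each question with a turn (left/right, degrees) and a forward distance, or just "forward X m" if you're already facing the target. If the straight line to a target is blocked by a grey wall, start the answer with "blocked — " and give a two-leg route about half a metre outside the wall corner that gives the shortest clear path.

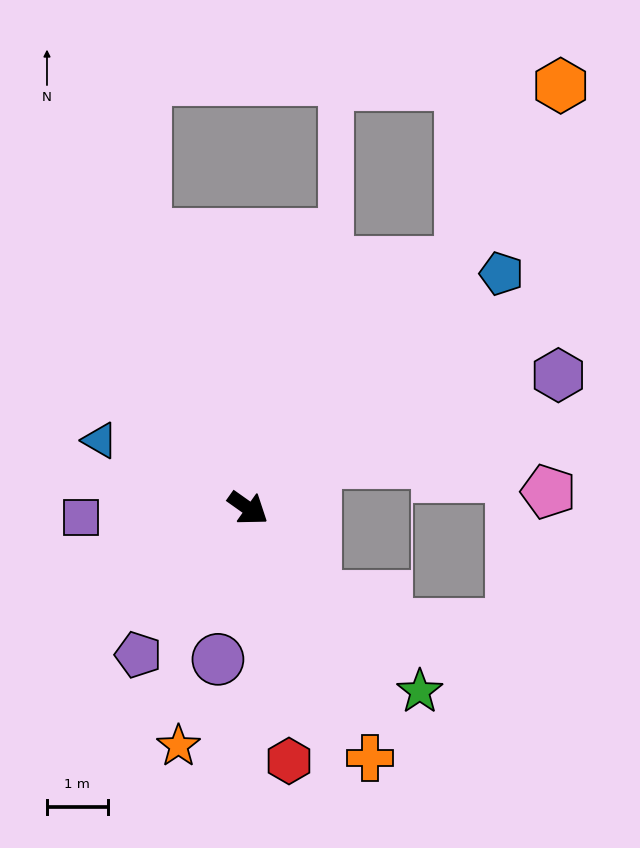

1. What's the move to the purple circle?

turn right 66°, forward 2.5 m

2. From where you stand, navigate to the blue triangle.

turn right 169°, forward 2.7 m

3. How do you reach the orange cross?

turn right 29°, forward 4.6 m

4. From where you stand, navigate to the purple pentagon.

turn right 92°, forward 3.0 m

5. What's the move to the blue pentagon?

turn left 78°, forward 5.7 m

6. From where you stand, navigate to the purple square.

turn right 142°, forward 2.8 m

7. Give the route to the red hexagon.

turn right 45°, forward 4.2 m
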